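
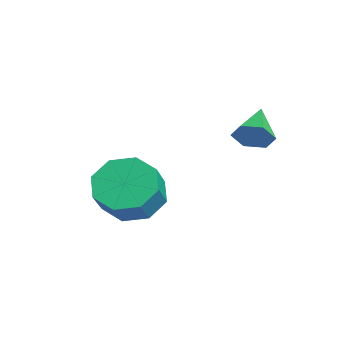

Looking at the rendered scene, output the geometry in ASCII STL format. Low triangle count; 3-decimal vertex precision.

solid 
facet normal -0.573 0.360 -0.736
outer loop
vertex 0.746 0.913 -3.599
vertex 0.146 0.116 -3.522
vertex 0.176 1.023 -3.101
endloop
endfacet
facet normal 0.341 0.922 0.186
outer loop
vertex 0.746 0.913 -3.599
vertex 0.176 1.023 -3.101
vertex 1.434 0.48 -2.715
endloop
endfacet
facet normal 0.340 0.922 0.187
outer loop
vertex 1.434 0.48 -2.715
vertex 0.176 1.023 -3.101
vertex 0.863 0.59 -2.217
endloop
endfacet
facet normal 0.573 -0.360 0.736
outer loop
vertex 1.434 0.48 -2.715
vertex 0.863 0.59 -2.217
vertex 0.834 -0.316 -2.638
endloop
endfacet
facet normal -0.573 0.360 -0.736
outer loop
vertex 0.176 1.023 -3.101
vertex 0.146 0.116 -3.522
vertex -0.412 0.602 -2.849
endloop
endfacet
facet normal -0.286 0.754 0.592
outer loop
vertex 0.176 1.023 -3.101
vertex -0.412 0.602 -2.849
vertex 0.863 0.59 -2.217
endloop
endfacet
facet normal -0.286 0.754 0.591
outer loop
vertex 0.863 0.59 -2.217
vertex -0.412 0.602 -2.849
vertex 0.275 0.17 -1.966
endloop
endfacet
facet normal 0.572 -0.361 0.737
outer loop
vertex 0.863 0.59 -2.217
vertex 0.275 0.17 -1.966
vertex 0.834 -0.316 -2.638
endloop
endfacet
facet normal -0.573 0.361 -0.736
outer loop
vertex -0.412 0.602 -2.849
vertex 0.146 0.116 -3.522
vertex -0.673 -0.103 -2.992
endloop
endfacet
facet normal -0.746 0.144 0.651
outer loop
vertex -0.412 0.602 -2.849
vertex -0.673 -0.103 -2.992
vertex 0.275 0.17 -1.966
endloop
endfacet
facet normal -0.746 0.145 0.650
outer loop
vertex 0.275 0.17 -1.966
vertex -0.673 -0.103 -2.992
vertex 0.014 -0.536 -2.108
endloop
endfacet
facet normal 0.573 -0.360 0.737
outer loop
vertex 0.275 0.17 -1.966
vertex 0.014 -0.536 -2.108
vertex 0.834 -0.316 -2.638
endloop
endfacet
facet normal -0.573 0.361 -0.736
outer loop
vertex -0.673 -0.103 -2.992
vertex 0.146 0.116 -3.522
vertex -0.454 -0.68 -3.445
endloop
endfacet
facet normal -0.768 -0.549 0.328
outer loop
vertex -0.673 -0.103 -2.992
vertex -0.454 -0.68 -3.445
vertex 0.014 -0.536 -2.108
endloop
endfacet
facet normal -0.768 -0.550 0.328
outer loop
vertex 0.014 -0.536 -2.108
vertex -0.454 -0.68 -3.445
vertex 0.234 -1.113 -2.561
endloop
endfacet
facet normal 0.573 -0.360 0.737
outer loop
vertex 0.014 -0.536 -2.108
vertex 0.234 -1.113 -2.561
vertex 0.834 -0.316 -2.638
endloop
endfacet
facet normal -0.573 0.360 -0.736
outer loop
vertex -0.454 -0.68 -3.445
vertex 0.146 0.116 -3.522
vertex 0.117 -0.79 -3.943
endloop
endfacet
facet normal -0.340 -0.922 -0.187
outer loop
vertex -0.454 -0.68 -3.445
vertex 0.117 -0.79 -3.943
vertex 0.234 -1.113 -2.561
endloop
endfacet
facet normal -0.341 -0.921 -0.187
outer loop
vertex 0.234 -1.113 -2.561
vertex 0.117 -0.79 -3.943
vertex 0.804 -1.223 -3.059
endloop
endfacet
facet normal 0.573 -0.360 0.736
outer loop
vertex 0.234 -1.113 -2.561
vertex 0.804 -1.223 -3.059
vertex 0.834 -0.316 -2.638
endloop
endfacet
facet normal -0.572 0.361 -0.737
outer loop
vertex 0.117 -0.79 -3.943
vertex 0.146 0.116 -3.522
vertex 0.705 -0.37 -4.194
endloop
endfacet
facet normal 0.286 -0.754 -0.592
outer loop
vertex 0.117 -0.79 -3.943
vertex 0.705 -0.37 -4.194
vertex 0.804 -1.223 -3.059
endloop
endfacet
facet normal 0.286 -0.754 -0.591
outer loop
vertex 0.804 -1.223 -3.059
vertex 0.705 -0.37 -4.194
vertex 1.392 -0.802 -3.311
endloop
endfacet
facet normal 0.573 -0.360 0.736
outer loop
vertex 0.804 -1.223 -3.059
vertex 1.392 -0.802 -3.311
vertex 0.834 -0.316 -2.638
endloop
endfacet
facet normal -0.573 0.360 -0.737
outer loop
vertex 0.705 -0.37 -4.194
vertex 0.146 0.116 -3.522
vertex 0.966 0.336 -4.052
endloop
endfacet
facet normal 0.745 -0.145 -0.651
outer loop
vertex 0.705 -0.37 -4.194
vertex 0.966 0.336 -4.052
vertex 1.392 -0.802 -3.311
endloop
endfacet
facet normal 0.746 -0.144 -0.650
outer loop
vertex 1.392 -0.802 -3.311
vertex 0.966 0.336 -4.052
vertex 1.653 -0.097 -3.168
endloop
endfacet
facet normal 0.573 -0.361 0.736
outer loop
vertex 1.392 -0.802 -3.311
vertex 1.653 -0.097 -3.168
vertex 0.834 -0.316 -2.638
endloop
endfacet
facet normal -0.573 0.360 -0.737
outer loop
vertex 0.966 0.336 -4.052
vertex 0.146 0.116 -3.522
vertex 0.746 0.913 -3.599
endloop
endfacet
facet normal 0.768 0.550 -0.328
outer loop
vertex 0.966 0.336 -4.052
vertex 0.746 0.913 -3.599
vertex 1.653 -0.097 -3.168
endloop
endfacet
facet normal 0.768 0.550 -0.329
outer loop
vertex 1.653 -0.097 -3.168
vertex 0.746 0.913 -3.599
vertex 1.434 0.48 -2.715
endloop
endfacet
facet normal 0.573 -0.361 0.736
outer loop
vertex 1.653 -0.097 -3.168
vertex 1.434 0.48 -2.715
vertex 0.834 -0.316 -2.638
endloop
endfacet
facet normal 0.784 -0.452 -0.426
outer loop
vertex 2.85 2.954 -0.013
vertex 2.498 2.803 -0.5
vertex 2.809 3.339 -0.497
endloop
endfacet
facet normal 0.263 0.766 0.587
outer loop
vertex 2.85 2.954 -0.013
vertex 2.809 3.339 -0.497
vertex 1.502 3.377 0.04
endloop
endfacet
facet normal 0.784 -0.452 -0.426
outer loop
vertex 2.809 3.339 -0.497
vertex 2.498 2.803 -0.5
vertex 2.457 3.188 -0.984
endloop
endfacet
facet normal -0.073 0.966 -0.247
outer loop
vertex 2.809 3.339 -0.497
vertex 2.457 3.188 -0.984
vertex 1.502 3.377 0.04
endloop
endfacet
facet normal 0.784 -0.452 -0.426
outer loop
vertex 2.457 3.188 -0.984
vertex 2.498 2.803 -0.5
vertex 2.146 2.652 -0.988
endloop
endfacet
facet normal -0.642 0.377 -0.668
outer loop
vertex 2.457 3.188 -0.984
vertex 2.146 2.652 -0.988
vertex 1.502 3.377 0.04
endloop
endfacet
facet normal 0.784 -0.453 -0.425
outer loop
vertex 2.146 2.652 -0.988
vertex 2.498 2.803 -0.5
vertex 2.186 2.267 -0.504
endloop
endfacet
facet normal -0.874 -0.413 -0.256
outer loop
vertex 2.146 2.652 -0.988
vertex 2.186 2.267 -0.504
vertex 1.502 3.377 0.04
endloop
endfacet
facet normal 0.784 -0.453 -0.425
outer loop
vertex 2.186 2.267 -0.504
vertex 2.498 2.803 -0.5
vertex 2.538 2.418 -0.016
endloop
endfacet
facet normal -0.537 -0.614 0.578
outer loop
vertex 2.186 2.267 -0.504
vertex 2.538 2.418 -0.016
vertex 1.502 3.377 0.04
endloop
endfacet
facet normal 0.783 -0.453 -0.425
outer loop
vertex 2.538 2.418 -0.016
vertex 2.498 2.803 -0.5
vertex 2.85 2.954 -0.013
endloop
endfacet
facet normal 0.032 -0.024 0.999
outer loop
vertex 2.538 2.418 -0.016
vertex 2.85 2.954 -0.013
vertex 1.502 3.377 0.04
endloop
endfacet

endsolid


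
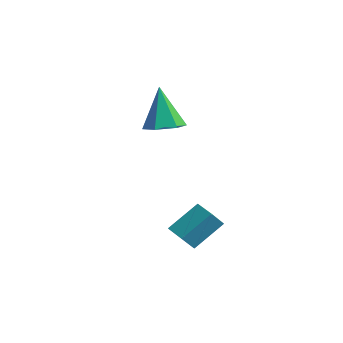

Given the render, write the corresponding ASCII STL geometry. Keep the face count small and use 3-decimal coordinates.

solid 
facet normal -0.986 0.078 0.149
outer loop
vertex 3.158 -0.881 0.163
vertex 3.092 -0.234 -0.61
vertex 2.911 -2.095 -0.834
endloop
endfacet
facet normal 0.065 -0.641 0.765
outer loop
vertex 3.808 -2.166 -0.97
vertex 3.158 -0.881 0.163
vertex 2.911 -2.095 -0.834
endloop
endfacet
facet normal -0.986 0.078 0.149
outer loop
vertex 2.911 -2.095 -0.834
vertex 3.092 -0.234 -0.61
vertex 2.845 -1.448 -1.607
endloop
endfacet
facet normal -0.155 -0.764 -0.626
outer loop
vertex 2.845 -1.448 -1.607
vertex 3.808 -2.166 -0.97
vertex 2.911 -2.095 -0.834
endloop
endfacet
facet normal 0.155 0.764 0.626
outer loop
vertex 3.158 -0.881 0.163
vertex 3.989 -0.305 -0.746
vertex 3.092 -0.234 -0.61
endloop
endfacet
facet normal 0.065 -0.641 0.765
outer loop
vertex 4.055 -0.952 0.027
vertex 3.158 -0.881 0.163
vertex 3.808 -2.166 -0.97
endloop
endfacet
facet normal 0.155 0.764 0.626
outer loop
vertex 4.055 -0.952 0.027
vertex 3.989 -0.305 -0.746
vertex 3.158 -0.881 0.163
endloop
endfacet
facet normal -0.065 0.641 -0.765
outer loop
vertex 3.092 -0.234 -0.61
vertex 3.989 -0.305 -0.746
vertex 2.845 -1.448 -1.607
endloop
endfacet
facet normal -0.155 -0.764 -0.626
outer loop
vertex 3.742 -1.519 -1.743
vertex 3.808 -2.166 -0.97
vertex 2.845 -1.448 -1.607
endloop
endfacet
facet normal -0.065 0.641 -0.765
outer loop
vertex 2.845 -1.448 -1.607
vertex 3.989 -0.305 -0.746
vertex 3.742 -1.519 -1.743
endloop
endfacet
facet normal 0.986 -0.078 -0.149
outer loop
vertex 3.742 -1.519 -1.743
vertex 4.055 -0.952 0.027
vertex 3.808 -2.166 -0.97
endloop
endfacet
facet normal 0.986 -0.078 -0.149
outer loop
vertex 3.989 -0.305 -0.746
vertex 4.055 -0.952 0.027
vertex 3.742 -1.519 -1.743
endloop
endfacet
facet normal 0.314 -0.123 -0.941
outer loop
vertex 0.749 0.096 2.965
vertex -0.065 0.128 2.689
vertex 0.397 0.851 2.749
endloop
endfacet
facet normal 0.693 0.478 0.541
outer loop
vertex 0.749 0.096 2.965
vertex 0.397 0.851 2.749
vertex -0.695 0.372 4.571
endloop
endfacet
facet normal 0.314 -0.123 -0.941
outer loop
vertex 0.397 0.851 2.749
vertex -0.065 0.128 2.689
vertex -0.417 0.882 2.473
endloop
endfacet
facet normal -0.041 0.972 0.231
outer loop
vertex 0.397 0.851 2.749
vertex -0.417 0.882 2.473
vertex -0.695 0.372 4.571
endloop
endfacet
facet normal 0.315 -0.122 -0.941
outer loop
vertex -0.417 0.882 2.473
vertex -0.065 0.128 2.689
vertex -0.879 0.16 2.412
endloop
endfacet
facet normal -0.843 0.538 0.019
outer loop
vertex -0.417 0.882 2.473
vertex -0.879 0.16 2.412
vertex -0.695 0.372 4.571
endloop
endfacet
facet normal 0.315 -0.122 -0.941
outer loop
vertex -0.879 0.16 2.412
vertex -0.065 0.128 2.689
vertex -0.527 -0.595 2.628
endloop
endfacet
facet normal -0.913 -0.392 0.116
outer loop
vertex -0.879 0.16 2.412
vertex -0.527 -0.595 2.628
vertex -0.695 0.372 4.571
endloop
endfacet
facet normal 0.314 -0.121 -0.941
outer loop
vertex -0.527 -0.595 2.628
vertex -0.065 0.128 2.689
vertex 0.287 -0.627 2.904
endloop
endfacet
facet normal -0.179 -0.887 0.426
outer loop
vertex -0.527 -0.595 2.628
vertex 0.287 -0.627 2.904
vertex -0.695 0.372 4.571
endloop
endfacet
facet normal 0.314 -0.121 -0.941
outer loop
vertex 0.287 -0.627 2.904
vertex -0.065 0.128 2.689
vertex 0.749 0.096 2.965
endloop
endfacet
facet normal 0.623 -0.452 0.638
outer loop
vertex 0.287 -0.627 2.904
vertex 0.749 0.096 2.965
vertex -0.695 0.372 4.571
endloop
endfacet

endsolid


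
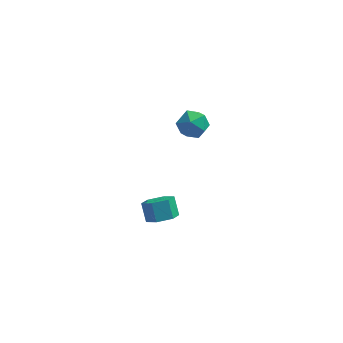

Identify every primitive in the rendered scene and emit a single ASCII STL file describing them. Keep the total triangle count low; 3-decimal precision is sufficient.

solid 
facet normal 0.220 0.626 0.748
outer loop
vertex 3.088 4.321 2.302
vertex 2.488 3.774 2.936
vertex 3.487 3.538 2.84
endloop
endfacet
facet normal 0.761 0.583 0.285
outer loop
vertex 3.088 4.321 2.302
vertex 3.487 3.538 2.84
vertex 3.753 3.673 1.854
endloop
endfacet
facet normal 0.518 0.778 -0.357
outer loop
vertex 3.088 4.321 2.302
vertex 3.753 3.673 1.854
vertex 2.918 3.993 1.34
endloop
endfacet
facet normal -0.174 0.941 -0.290
outer loop
vertex 3.088 4.321 2.302
vertex 2.918 3.993 1.34
vertex 2.137 4.055 2.009
endloop
endfacet
facet normal -0.358 0.847 0.392
outer loop
vertex 3.088 4.321 2.302
vertex 2.137 4.055 2.009
vertex 2.488 3.774 2.936
endloop
endfacet
facet normal 0.964 -0.100 0.246
outer loop
vertex 3.753 3.673 1.854
vertex 3.487 3.538 2.84
vertex 3.563 2.725 2.211
endloop
endfacet
facet normal 0.089 -0.030 0.996
outer loop
vertex 3.487 3.538 2.84
vertex 2.488 3.774 2.936
vertex 2.782 2.787 2.88
endloop
endfacet
facet normal -0.846 0.328 0.420
outer loop
vertex 2.488 3.774 2.936
vertex 2.137 4.055 2.009
vertex 1.947 3.107 2.366
endloop
endfacet
facet normal -0.549 0.479 -0.685
outer loop
vertex 2.137 4.055 2.009
vertex 2.918 3.993 1.34
vertex 2.213 3.242 1.38
endloop
endfacet
facet normal 0.570 0.215 -0.793
outer loop
vertex 2.918 3.993 1.34
vertex 3.753 3.673 1.854
vertex 3.212 3.006 1.284
endloop
endfacet
facet normal 0.174 -0.941 0.290
outer loop
vertex 2.612 2.459 1.918
vertex 3.563 2.725 2.211
vertex 2.782 2.787 2.88
endloop
endfacet
facet normal -0.518 -0.778 0.357
outer loop
vertex 2.612 2.459 1.918
vertex 2.782 2.787 2.88
vertex 1.947 3.107 2.366
endloop
endfacet
facet normal -0.761 -0.583 -0.285
outer loop
vertex 2.612 2.459 1.918
vertex 1.947 3.107 2.366
vertex 2.213 3.242 1.38
endloop
endfacet
facet normal -0.220 -0.626 -0.748
outer loop
vertex 2.612 2.459 1.918
vertex 2.213 3.242 1.38
vertex 3.212 3.006 1.284
endloop
endfacet
facet normal 0.358 -0.847 -0.392
outer loop
vertex 2.612 2.459 1.918
vertex 3.212 3.006 1.284
vertex 3.563 2.725 2.211
endloop
endfacet
facet normal 0.549 -0.479 0.685
outer loop
vertex 2.782 2.787 2.88
vertex 3.563 2.725 2.211
vertex 3.487 3.538 2.84
endloop
endfacet
facet normal -0.570 -0.215 0.793
outer loop
vertex 1.947 3.107 2.366
vertex 2.782 2.787 2.88
vertex 2.488 3.774 2.936
endloop
endfacet
facet normal -0.964 0.100 -0.246
outer loop
vertex 2.213 3.242 1.38
vertex 1.947 3.107 2.366
vertex 2.137 4.055 2.009
endloop
endfacet
facet normal -0.089 0.030 -0.996
outer loop
vertex 3.212 3.006 1.284
vertex 2.213 3.242 1.38
vertex 2.918 3.993 1.34
endloop
endfacet
facet normal 0.846 -0.328 -0.420
outer loop
vertex 3.563 2.725 2.211
vertex 3.212 3.006 1.284
vertex 3.753 3.673 1.854
endloop
endfacet
facet normal 0.277 -0.563 -0.778
outer loop
vertex 2.821 -3.544 1.154
vertex 2.001 -3.857 1.089
vertex 2.231 -3.132 0.646
endloop
endfacet
facet normal 0.689 0.681 -0.248
outer loop
vertex 2.821 -3.544 1.154
vertex 2.231 -3.132 0.646
vertex 2.499 -2.89 2.056
endloop
endfacet
facet normal 0.690 0.680 -0.248
outer loop
vertex 2.499 -2.89 2.056
vertex 2.231 -3.132 0.646
vertex 1.91 -2.478 1.548
endloop
endfacet
facet normal -0.277 0.564 0.778
outer loop
vertex 2.499 -2.89 2.056
vertex 1.91 -2.478 1.548
vertex 1.679 -3.203 1.991
endloop
endfacet
facet normal 0.278 -0.564 -0.778
outer loop
vertex 2.231 -3.132 0.646
vertex 2.001 -3.857 1.089
vertex 1.412 -3.446 0.581
endloop
endfacet
facet normal -0.236 0.745 -0.624
outer loop
vertex 2.231 -3.132 0.646
vertex 1.412 -3.446 0.581
vertex 1.91 -2.478 1.548
endloop
endfacet
facet normal -0.236 0.745 -0.624
outer loop
vertex 1.91 -2.478 1.548
vertex 1.412 -3.446 0.581
vertex 1.09 -2.792 1.483
endloop
endfacet
facet normal -0.278 0.564 0.778
outer loop
vertex 1.91 -2.478 1.548
vertex 1.09 -2.792 1.483
vertex 1.679 -3.203 1.991
endloop
endfacet
facet normal 0.277 -0.564 -0.778
outer loop
vertex 1.412 -3.446 0.581
vertex 2.001 -3.857 1.089
vertex 1.181 -4.17 1.024
endloop
endfacet
facet normal -0.924 0.064 -0.377
outer loop
vertex 1.412 -3.446 0.581
vertex 1.181 -4.17 1.024
vertex 1.09 -2.792 1.483
endloop
endfacet
facet normal -0.924 0.064 -0.377
outer loop
vertex 1.09 -2.792 1.483
vertex 1.181 -4.17 1.024
vertex 0.859 -3.516 1.926
endloop
endfacet
facet normal -0.277 0.564 0.778
outer loop
vertex 1.09 -2.792 1.483
vertex 0.859 -3.516 1.926
vertex 1.679 -3.203 1.991
endloop
endfacet
facet normal 0.277 -0.564 -0.778
outer loop
vertex 1.181 -4.17 1.024
vertex 2.001 -3.857 1.089
vertex 1.77 -4.582 1.532
endloop
endfacet
facet normal -0.690 -0.681 0.247
outer loop
vertex 1.181 -4.17 1.024
vertex 1.77 -4.582 1.532
vertex 0.859 -3.516 1.926
endloop
endfacet
facet normal -0.689 -0.681 0.248
outer loop
vertex 0.859 -3.516 1.926
vertex 1.77 -4.582 1.532
vertex 1.449 -3.928 2.434
endloop
endfacet
facet normal -0.277 0.563 0.778
outer loop
vertex 0.859 -3.516 1.926
vertex 1.449 -3.928 2.434
vertex 1.679 -3.203 1.991
endloop
endfacet
facet normal 0.278 -0.564 -0.778
outer loop
vertex 1.77 -4.582 1.532
vertex 2.001 -3.857 1.089
vertex 2.59 -4.268 1.597
endloop
endfacet
facet normal 0.236 -0.745 0.624
outer loop
vertex 1.77 -4.582 1.532
vertex 2.59 -4.268 1.597
vertex 1.449 -3.928 2.434
endloop
endfacet
facet normal 0.236 -0.745 0.624
outer loop
vertex 1.449 -3.928 2.434
vertex 2.59 -4.268 1.597
vertex 2.268 -3.614 2.499
endloop
endfacet
facet normal -0.278 0.564 0.778
outer loop
vertex 1.449 -3.928 2.434
vertex 2.268 -3.614 2.499
vertex 1.679 -3.203 1.991
endloop
endfacet
facet normal 0.277 -0.564 -0.778
outer loop
vertex 2.59 -4.268 1.597
vertex 2.001 -3.857 1.089
vertex 2.821 -3.544 1.154
endloop
endfacet
facet normal 0.924 -0.064 0.377
outer loop
vertex 2.59 -4.268 1.597
vertex 2.821 -3.544 1.154
vertex 2.268 -3.614 2.499
endloop
endfacet
facet normal 0.924 -0.064 0.377
outer loop
vertex 2.268 -3.614 2.499
vertex 2.821 -3.544 1.154
vertex 2.499 -2.89 2.056
endloop
endfacet
facet normal -0.277 0.564 0.778
outer loop
vertex 2.268 -3.614 2.499
vertex 2.499 -2.89 2.056
vertex 1.679 -3.203 1.991
endloop
endfacet

endsolid


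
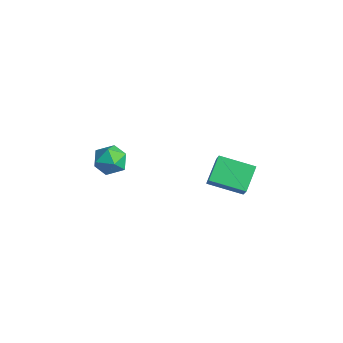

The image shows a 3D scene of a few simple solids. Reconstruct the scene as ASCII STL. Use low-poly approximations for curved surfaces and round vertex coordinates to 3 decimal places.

solid 
facet normal -0.057 0.490 0.870
outer loop
vertex -3.828 -2.071 1.448
vertex -3.164 -2.832 1.92
vertex -2.723 -1.928 1.44
endloop
endfacet
facet normal -0.119 0.940 0.319
outer loop
vertex -3.828 -2.071 1.448
vertex -2.723 -1.928 1.44
vertex -3.322 -1.695 0.529
endloop
endfacet
facet normal -0.678 0.731 -0.074
outer loop
vertex -3.828 -2.071 1.448
vertex -3.322 -1.695 0.529
vertex -4.133 -2.455 0.447
endloop
endfacet
facet normal -0.960 0.152 0.234
outer loop
vertex -3.828 -2.071 1.448
vertex -4.133 -2.455 0.447
vertex -4.035 -3.157 1.306
endloop
endfacet
facet normal -0.577 0.003 0.817
outer loop
vertex -3.828 -2.071 1.448
vertex -4.035 -3.157 1.306
vertex -3.164 -2.832 1.92
endloop
endfacet
facet normal 0.468 0.880 -0.082
outer loop
vertex -3.322 -1.695 0.529
vertex -2.723 -1.928 1.44
vertex -2.345 -2.223 0.434
endloop
endfacet
facet normal 0.568 0.152 0.809
outer loop
vertex -2.723 -1.928 1.44
vertex -3.164 -2.832 1.92
vertex -2.247 -2.925 1.293
endloop
endfacet
facet normal -0.273 -0.635 0.723
outer loop
vertex -3.164 -2.832 1.92
vertex -4.035 -3.157 1.306
vertex -3.058 -3.685 1.211
endloop
endfacet
facet normal -0.893 -0.394 -0.220
outer loop
vertex -4.035 -3.157 1.306
vertex -4.133 -2.455 0.447
vertex -3.657 -3.452 0.3
endloop
endfacet
facet normal -0.436 0.543 -0.718
outer loop
vertex -4.133 -2.455 0.447
vertex -3.322 -1.695 0.529
vertex -3.216 -2.548 -0.18
endloop
endfacet
facet normal 0.960 -0.152 -0.234
outer loop
vertex -2.552 -3.309 0.292
vertex -2.345 -2.223 0.434
vertex -2.247 -2.925 1.293
endloop
endfacet
facet normal 0.678 -0.731 0.074
outer loop
vertex -2.552 -3.309 0.292
vertex -2.247 -2.925 1.293
vertex -3.058 -3.685 1.211
endloop
endfacet
facet normal 0.119 -0.940 -0.319
outer loop
vertex -2.552 -3.309 0.292
vertex -3.058 -3.685 1.211
vertex -3.657 -3.452 0.3
endloop
endfacet
facet normal 0.057 -0.490 -0.870
outer loop
vertex -2.552 -3.309 0.292
vertex -3.657 -3.452 0.3
vertex -3.216 -2.548 -0.18
endloop
endfacet
facet normal 0.577 -0.003 -0.817
outer loop
vertex -2.552 -3.309 0.292
vertex -3.216 -2.548 -0.18
vertex -2.345 -2.223 0.434
endloop
endfacet
facet normal 0.893 0.394 0.220
outer loop
vertex -2.247 -2.925 1.293
vertex -2.345 -2.223 0.434
vertex -2.723 -1.928 1.44
endloop
endfacet
facet normal 0.436 -0.543 0.718
outer loop
vertex -3.058 -3.685 1.211
vertex -2.247 -2.925 1.293
vertex -3.164 -2.832 1.92
endloop
endfacet
facet normal -0.468 -0.880 0.082
outer loop
vertex -3.657 -3.452 0.3
vertex -3.058 -3.685 1.211
vertex -4.035 -3.157 1.306
endloop
endfacet
facet normal -0.568 -0.152 -0.809
outer loop
vertex -3.216 -2.548 -0.18
vertex -3.657 -3.452 0.3
vertex -4.133 -2.455 0.447
endloop
endfacet
facet normal 0.273 0.635 -0.723
outer loop
vertex -2.345 -2.223 0.434
vertex -3.216 -2.548 -0.18
vertex -3.322 -1.695 0.529
endloop
endfacet
facet normal -0.601 0.259 -0.756
outer loop
vertex 2.018 1.106 3.195
vertex 3.384 2.625 2.629
vertex 2.826 -0.001 2.173
endloop
endfacet
facet normal -0.644 -0.717 0.267
outer loop
vertex 3.716 -0.385 3.291
vertex 2.018 1.106 3.195
vertex 2.826 -0.001 2.173
endloop
endfacet
facet normal -0.601 0.259 -0.756
outer loop
vertex 2.826 -0.001 2.173
vertex 3.384 2.625 2.629
vertex 4.192 1.518 1.607
endloop
endfacet
facet normal 0.472 -0.647 -0.598
outer loop
vertex 4.192 1.518 1.607
vertex 3.716 -0.385 3.291
vertex 2.826 -0.001 2.173
endloop
endfacet
facet normal -0.472 0.647 0.598
outer loop
vertex 2.018 1.106 3.195
vertex 4.274 2.241 3.747
vertex 3.384 2.625 2.629
endloop
endfacet
facet normal -0.644 -0.717 0.267
outer loop
vertex 2.908 0.722 4.313
vertex 2.018 1.106 3.195
vertex 3.716 -0.385 3.291
endloop
endfacet
facet normal -0.472 0.647 0.598
outer loop
vertex 2.908 0.722 4.313
vertex 4.274 2.241 3.747
vertex 2.018 1.106 3.195
endloop
endfacet
facet normal 0.644 0.717 -0.267
outer loop
vertex 3.384 2.625 2.629
vertex 4.274 2.241 3.747
vertex 4.192 1.518 1.607
endloop
endfacet
facet normal 0.472 -0.647 -0.598
outer loop
vertex 5.082 1.134 2.725
vertex 3.716 -0.385 3.291
vertex 4.192 1.518 1.607
endloop
endfacet
facet normal 0.644 0.717 -0.267
outer loop
vertex 4.192 1.518 1.607
vertex 4.274 2.241 3.747
vertex 5.082 1.134 2.725
endloop
endfacet
facet normal 0.601 -0.259 0.756
outer loop
vertex 5.082 1.134 2.725
vertex 2.908 0.722 4.313
vertex 3.716 -0.385 3.291
endloop
endfacet
facet normal 0.601 -0.259 0.756
outer loop
vertex 4.274 2.241 3.747
vertex 2.908 0.722 4.313
vertex 5.082 1.134 2.725
endloop
endfacet

endsolid


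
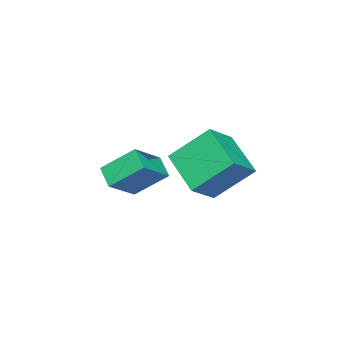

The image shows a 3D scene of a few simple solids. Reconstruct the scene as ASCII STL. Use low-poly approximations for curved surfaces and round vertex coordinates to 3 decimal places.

solid 
facet normal -0.515 -0.675 0.528
outer loop
vertex 1.434 -0.531 -0.015
vertex 0.126 -0.247 -0.929
vertex 1.918 -1.735 -1.082
endloop
endfacet
facet normal 0.807 -0.175 0.564
outer loop
vertex 2.454 -1.033 -1.631
vertex 1.434 -0.531 -0.015
vertex 1.918 -1.735 -1.082
endloop
endfacet
facet normal -0.516 -0.675 0.528
outer loop
vertex 1.918 -1.735 -1.082
vertex 0.126 -0.247 -0.929
vertex 0.611 -1.451 -1.996
endloop
endfacet
facet normal 0.288 -0.717 -0.635
outer loop
vertex 0.611 -1.451 -1.996
vertex 2.454 -1.033 -1.631
vertex 1.918 -1.735 -1.082
endloop
endfacet
facet normal -0.288 0.717 0.635
outer loop
vertex 1.434 -0.531 -0.015
vertex 0.662 0.455 -1.478
vertex 0.126 -0.247 -0.929
endloop
endfacet
facet normal 0.807 -0.174 0.564
outer loop
vertex 1.969 0.171 -0.564
vertex 1.434 -0.531 -0.015
vertex 2.454 -1.033 -1.631
endloop
endfacet
facet normal -0.288 0.717 0.635
outer loop
vertex 1.969 0.171 -0.564
vertex 0.662 0.455 -1.478
vertex 1.434 -0.531 -0.015
endloop
endfacet
facet normal -0.807 0.175 -0.564
outer loop
vertex 0.126 -0.247 -0.929
vertex 0.662 0.455 -1.478
vertex 0.611 -1.451 -1.996
endloop
endfacet
facet normal 0.288 -0.716 -0.635
outer loop
vertex 1.146 -0.749 -2.545
vertex 2.454 -1.033 -1.631
vertex 0.611 -1.451 -1.996
endloop
endfacet
facet normal -0.807 0.175 -0.563
outer loop
vertex 0.611 -1.451 -1.996
vertex 0.662 0.455 -1.478
vertex 1.146 -0.749 -2.545
endloop
endfacet
facet normal 0.515 0.675 -0.528
outer loop
vertex 1.146 -0.749 -2.545
vertex 1.969 0.171 -0.564
vertex 2.454 -1.033 -1.631
endloop
endfacet
facet normal 0.516 0.675 -0.528
outer loop
vertex 0.662 0.455 -1.478
vertex 1.969 0.171 -0.564
vertex 1.146 -0.749 -2.545
endloop
endfacet
facet normal -0.811 0.170 -0.560
outer loop
vertex 0.874 1.476 -0.516
vertex 0.192 2.781 0.866
vertex 1.845 2.986 -1.464
endloop
endfacet
facet normal 0.338 -0.647 -0.684
outer loop
vertex 3.028 2.739 -0.646
vertex 0.874 1.476 -0.516
vertex 1.845 2.986 -1.464
endloop
endfacet
facet normal -0.811 0.169 -0.560
outer loop
vertex 1.845 2.986 -1.464
vertex 0.192 2.781 0.866
vertex 1.162 4.292 -0.082
endloop
endfacet
facet normal 0.478 0.744 -0.467
outer loop
vertex 1.162 4.292 -0.082
vertex 3.028 2.739 -0.646
vertex 1.845 2.986 -1.464
endloop
endfacet
facet normal -0.478 -0.744 0.467
outer loop
vertex 0.874 1.476 -0.516
vertex 1.375 2.534 1.684
vertex 0.192 2.781 0.866
endloop
endfacet
facet normal 0.338 -0.646 -0.684
outer loop
vertex 2.058 1.228 0.302
vertex 0.874 1.476 -0.516
vertex 3.028 2.739 -0.646
endloop
endfacet
facet normal -0.478 -0.744 0.467
outer loop
vertex 2.058 1.228 0.302
vertex 1.375 2.534 1.684
vertex 0.874 1.476 -0.516
endloop
endfacet
facet normal -0.338 0.646 0.684
outer loop
vertex 0.192 2.781 0.866
vertex 1.375 2.534 1.684
vertex 1.162 4.292 -0.082
endloop
endfacet
facet normal 0.478 0.744 -0.467
outer loop
vertex 2.346 4.044 0.736
vertex 3.028 2.739 -0.646
vertex 1.162 4.292 -0.082
endloop
endfacet
facet normal -0.337 0.647 0.684
outer loop
vertex 1.162 4.292 -0.082
vertex 1.375 2.534 1.684
vertex 2.346 4.044 0.736
endloop
endfacet
facet normal 0.811 -0.169 0.560
outer loop
vertex 2.346 4.044 0.736
vertex 2.058 1.228 0.302
vertex 3.028 2.739 -0.646
endloop
endfacet
facet normal 0.811 -0.169 0.561
outer loop
vertex 1.375 2.534 1.684
vertex 2.058 1.228 0.302
vertex 2.346 4.044 0.736
endloop
endfacet

endsolid


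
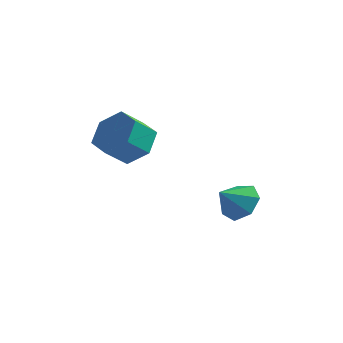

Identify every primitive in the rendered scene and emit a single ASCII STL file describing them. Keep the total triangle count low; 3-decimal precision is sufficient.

solid 
facet normal 0.427 0.604 -0.673
outer loop
vertex -0.942 3.983 2.666
vertex -1.739 3.838 2.03
vertex -1.758 4.611 2.711
endloop
endfacet
facet normal 0.436 0.514 0.738
outer loop
vertex -0.942 3.983 2.666
vertex -1.758 4.611 2.711
vertex -1.464 3.247 3.487
endloop
endfacet
facet normal 0.436 0.514 0.739
outer loop
vertex -1.464 3.247 3.487
vertex -1.758 4.611 2.711
vertex -2.28 3.874 3.532
endloop
endfacet
facet normal -0.427 -0.604 0.672
outer loop
vertex -1.464 3.247 3.487
vertex -2.28 3.874 3.532
vertex -2.261 3.102 2.85
endloop
endfacet
facet normal 0.428 0.603 -0.673
outer loop
vertex -1.758 4.611 2.711
vertex -1.739 3.838 2.03
vertex -2.555 4.466 2.074
endloop
endfacet
facet normal -0.468 0.785 0.407
outer loop
vertex -1.758 4.611 2.711
vertex -2.555 4.466 2.074
vertex -2.28 3.874 3.532
endloop
endfacet
facet normal -0.468 0.784 0.407
outer loop
vertex -2.28 3.874 3.532
vertex -2.555 4.466 2.074
vertex -3.076 3.729 2.895
endloop
endfacet
facet normal -0.428 -0.604 0.672
outer loop
vertex -2.28 3.874 3.532
vertex -3.076 3.729 2.895
vertex -2.261 3.102 2.85
endloop
endfacet
facet normal 0.428 0.603 -0.673
outer loop
vertex -2.555 4.466 2.074
vertex -1.739 3.838 2.03
vertex -2.536 3.693 1.393
endloop
endfacet
facet normal -0.904 0.270 -0.331
outer loop
vertex -2.555 4.466 2.074
vertex -2.536 3.693 1.393
vertex -3.076 3.729 2.895
endloop
endfacet
facet normal -0.904 0.271 -0.331
outer loop
vertex -3.076 3.729 2.895
vertex -2.536 3.693 1.393
vertex -3.058 2.957 2.214
endloop
endfacet
facet normal -0.427 -0.604 0.673
outer loop
vertex -3.076 3.729 2.895
vertex -3.058 2.957 2.214
vertex -2.261 3.102 2.85
endloop
endfacet
facet normal 0.427 0.604 -0.672
outer loop
vertex -2.536 3.693 1.393
vertex -1.739 3.838 2.03
vertex -1.72 3.066 1.348
endloop
endfacet
facet normal -0.436 -0.514 -0.738
outer loop
vertex -2.536 3.693 1.393
vertex -1.72 3.066 1.348
vertex -3.058 2.957 2.214
endloop
endfacet
facet normal -0.436 -0.514 -0.739
outer loop
vertex -3.058 2.957 2.214
vertex -1.72 3.066 1.348
vertex -2.242 2.329 2.169
endloop
endfacet
facet normal -0.427 -0.604 0.673
outer loop
vertex -3.058 2.957 2.214
vertex -2.242 2.329 2.169
vertex -2.261 3.102 2.85
endloop
endfacet
facet normal 0.428 0.604 -0.672
outer loop
vertex -1.72 3.066 1.348
vertex -1.739 3.838 2.03
vertex -0.924 3.211 1.985
endloop
endfacet
facet normal 0.468 -0.785 -0.407
outer loop
vertex -1.72 3.066 1.348
vertex -0.924 3.211 1.985
vertex -2.242 2.329 2.169
endloop
endfacet
facet normal 0.468 -0.784 -0.407
outer loop
vertex -2.242 2.329 2.169
vertex -0.924 3.211 1.985
vertex -1.445 2.474 2.806
endloop
endfacet
facet normal -0.428 -0.603 0.673
outer loop
vertex -2.242 2.329 2.169
vertex -1.445 2.474 2.806
vertex -2.261 3.102 2.85
endloop
endfacet
facet normal 0.427 0.604 -0.673
outer loop
vertex -0.924 3.211 1.985
vertex -1.739 3.838 2.03
vertex -0.942 3.983 2.666
endloop
endfacet
facet normal 0.904 -0.271 0.331
outer loop
vertex -0.924 3.211 1.985
vertex -0.942 3.983 2.666
vertex -1.445 2.474 2.806
endloop
endfacet
facet normal 0.904 -0.270 0.332
outer loop
vertex -1.445 2.474 2.806
vertex -0.942 3.983 2.666
vertex -1.464 3.247 3.487
endloop
endfacet
facet normal -0.428 -0.603 0.673
outer loop
vertex -1.445 2.474 2.806
vertex -1.464 3.247 3.487
vertex -2.261 3.102 2.85
endloop
endfacet
facet normal 0.446 0.607 -0.658
outer loop
vertex 2.9 4.222 -0.044
vertex 2.129 4.318 -0.478
vertex 2.453 4.806 0.192
endloop
endfacet
facet normal 0.323 -0.131 0.937
outer loop
vertex 2.9 4.222 -0.044
vertex 2.453 4.806 0.192
vertex 1.591 3.582 0.318
endloop
endfacet
facet normal 0.445 0.608 -0.658
outer loop
vertex 2.453 4.806 0.192
vertex 2.129 4.318 -0.478
vertex 1.762 5.022 -0.076
endloop
endfacet
facet normal -0.268 0.284 0.921
outer loop
vertex 2.453 4.806 0.192
vertex 1.762 5.022 -0.076
vertex 1.591 3.582 0.318
endloop
endfacet
facet normal 0.444 0.608 -0.658
outer loop
vertex 1.762 5.022 -0.076
vertex 2.129 4.318 -0.478
vertex 1.347 4.707 -0.647
endloop
endfacet
facet normal -0.843 0.233 0.485
outer loop
vertex 1.762 5.022 -0.076
vertex 1.347 4.707 -0.647
vertex 1.591 3.582 0.318
endloop
endfacet
facet normal 0.445 0.608 -0.658
outer loop
vertex 1.347 4.707 -0.647
vertex 2.129 4.318 -0.478
vertex 1.521 4.1 -1.09
endloop
endfacet
facet normal -0.968 -0.246 -0.043
outer loop
vertex 1.347 4.707 -0.647
vertex 1.521 4.1 -1.09
vertex 1.591 3.582 0.318
endloop
endfacet
facet normal 0.445 0.608 -0.658
outer loop
vertex 1.521 4.1 -1.09
vertex 2.129 4.318 -0.478
vertex 2.153 3.656 -1.073
endloop
endfacet
facet normal -0.550 -0.793 -0.264
outer loop
vertex 1.521 4.1 -1.09
vertex 2.153 3.656 -1.073
vertex 1.591 3.582 0.318
endloop
endfacet
facet normal 0.445 0.608 -0.658
outer loop
vertex 2.153 3.656 -1.073
vertex 2.129 4.318 -0.478
vertex 2.767 3.711 -0.607
endloop
endfacet
facet normal 0.099 -0.995 -0.013
outer loop
vertex 2.153 3.656 -1.073
vertex 2.767 3.711 -0.607
vertex 1.591 3.582 0.318
endloop
endfacet
facet normal 0.446 0.608 -0.657
outer loop
vertex 2.767 3.711 -0.607
vertex 2.129 4.318 -0.478
vertex 2.9 4.222 -0.044
endloop
endfacet
facet normal 0.487 -0.701 0.521
outer loop
vertex 2.767 3.711 -0.607
vertex 2.9 4.222 -0.044
vertex 1.591 3.582 0.318
endloop
endfacet

endsolid


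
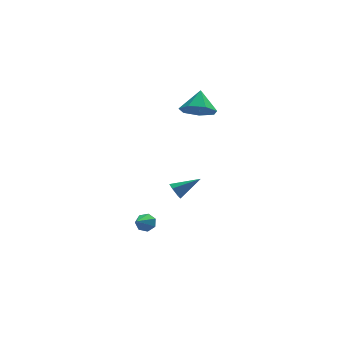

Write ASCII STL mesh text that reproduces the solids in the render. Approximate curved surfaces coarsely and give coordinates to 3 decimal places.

solid 
facet normal 0.464 0.700 -0.542
outer loop
vertex 0.456 0.379 -4.003
vertex 0.037 0.758 -3.872
vertex 0.53 0.652 -3.587
endloop
endfacet
facet normal 0.664 -0.674 0.324
outer loop
vertex 0.456 0.379 -4.003
vertex 0.53 0.652 -3.587
vertex -0.637 -0.258 -3.088
endloop
endfacet
facet normal 0.464 0.702 -0.541
outer loop
vertex 0.53 0.652 -3.587
vertex 0.037 0.758 -3.872
vertex 0.233 1.004 -3.385
endloop
endfacet
facet normal 0.464 -0.113 0.879
outer loop
vertex 0.53 0.652 -3.587
vertex 0.233 1.004 -3.385
vertex -0.637 -0.258 -3.088
endloop
endfacet
facet normal 0.465 0.701 -0.541
outer loop
vertex 0.233 1.004 -3.385
vertex 0.037 0.758 -3.872
vertex -0.212 1.172 -3.55
endloop
endfacet
facet normal -0.204 0.355 0.912
outer loop
vertex 0.233 1.004 -3.385
vertex -0.212 1.172 -3.55
vertex -0.637 -0.258 -3.088
endloop
endfacet
facet normal 0.465 0.701 -0.541
outer loop
vertex -0.212 1.172 -3.55
vertex 0.037 0.758 -3.872
vertex -0.47 1.028 -3.958
endloop
endfacet
facet normal -0.837 0.377 0.396
outer loop
vertex -0.212 1.172 -3.55
vertex -0.47 1.028 -3.958
vertex -0.637 -0.258 -3.088
endloop
endfacet
facet normal 0.465 0.701 -0.541
outer loop
vertex -0.47 1.028 -3.958
vertex 0.037 0.758 -3.872
vertex -0.346 0.681 -4.301
endloop
endfacet
facet normal -0.958 -0.065 -0.280
outer loop
vertex -0.47 1.028 -3.958
vertex -0.346 0.681 -4.301
vertex -0.637 -0.258 -3.088
endloop
endfacet
facet normal 0.465 0.701 -0.541
outer loop
vertex -0.346 0.681 -4.301
vertex 0.037 0.758 -3.872
vertex 0.066 0.392 -4.321
endloop
endfacet
facet normal -0.476 -0.637 -0.607
outer loop
vertex -0.346 0.681 -4.301
vertex 0.066 0.392 -4.321
vertex -0.637 -0.258 -3.088
endloop
endfacet
facet normal 0.465 0.701 -0.541
outer loop
vertex 0.066 0.392 -4.321
vertex 0.037 0.758 -3.872
vertex 0.456 0.379 -4.003
endloop
endfacet
facet normal 0.246 -0.908 -0.339
outer loop
vertex 0.066 0.392 -4.321
vertex 0.456 0.379 -4.003
vertex -0.637 -0.258 -3.088
endloop
endfacet
facet normal -0.881 -0.038 -0.472
outer loop
vertex 1.445 -0.416 -1.233
vertex 1.25 -0.718 -0.845
vertex 1.211 -0.191 -0.815
endloop
endfacet
facet normal 0.421 0.876 -0.236
outer loop
vertex 1.445 -0.416 -1.233
vertex 1.211 -0.191 -0.815
vertex 2.57 -0.662 -0.135
endloop
endfacet
facet normal -0.880 -0.038 -0.473
outer loop
vertex 1.211 -0.191 -0.815
vertex 1.25 -0.718 -0.845
vertex 1.015 -0.493 -0.426
endloop
endfacet
facet normal -0.027 0.796 0.605
outer loop
vertex 1.211 -0.191 -0.815
vertex 1.015 -0.493 -0.426
vertex 2.57 -0.662 -0.135
endloop
endfacet
facet normal -0.880 -0.038 -0.473
outer loop
vertex 1.015 -0.493 -0.426
vertex 1.25 -0.718 -0.845
vertex 1.054 -1.021 -0.456
endloop
endfacet
facet normal -0.191 -0.070 0.979
outer loop
vertex 1.015 -0.493 -0.426
vertex 1.054 -1.021 -0.456
vertex 2.57 -0.662 -0.135
endloop
endfacet
facet normal -0.880 -0.038 -0.473
outer loop
vertex 1.054 -1.021 -0.456
vertex 1.25 -0.718 -0.845
vertex 1.289 -1.246 -0.875
endloop
endfacet
facet normal 0.094 -0.854 0.511
outer loop
vertex 1.054 -1.021 -0.456
vertex 1.289 -1.246 -0.875
vertex 2.57 -0.662 -0.135
endloop
endfacet
facet normal -0.881 -0.038 -0.472
outer loop
vertex 1.289 -1.246 -0.875
vertex 1.25 -0.718 -0.845
vertex 1.484 -0.944 -1.263
endloop
endfacet
facet normal 0.542 -0.773 -0.329
outer loop
vertex 1.289 -1.246 -0.875
vertex 1.484 -0.944 -1.263
vertex 2.57 -0.662 -0.135
endloop
endfacet
facet normal -0.881 -0.038 -0.472
outer loop
vertex 1.484 -0.944 -1.263
vertex 1.25 -0.718 -0.845
vertex 1.445 -0.416 -1.233
endloop
endfacet
facet normal 0.706 0.092 -0.702
outer loop
vertex 1.484 -0.944 -1.263
vertex 1.445 -0.416 -1.233
vertex 2.57 -0.662 -0.135
endloop
endfacet
facet normal -0.244 -0.658 -0.713
outer loop
vertex 3.97 2.445 2.728
vertex 3.089 2.27 3.191
vertex 3.303 2.958 2.483
endloop
endfacet
facet normal 0.637 0.756 -0.151
outer loop
vertex 3.97 2.445 2.728
vertex 3.303 2.958 2.483
vertex 3.431 3.19 4.189
endloop
endfacet
facet normal -0.244 -0.658 -0.713
outer loop
vertex 3.303 2.958 2.483
vertex 3.089 2.27 3.191
vertex 2.475 2.953 2.771
endloop
endfacet
facet normal -0.051 0.990 -0.131
outer loop
vertex 3.303 2.958 2.483
vertex 2.475 2.953 2.771
vertex 3.431 3.19 4.189
endloop
endfacet
facet normal -0.244 -0.658 -0.713
outer loop
vertex 2.475 2.953 2.771
vertex 3.089 2.27 3.191
vertex 2.11 2.434 3.375
endloop
endfacet
facet normal -0.601 0.749 0.280
outer loop
vertex 2.475 2.953 2.771
vertex 2.11 2.434 3.375
vertex 3.431 3.19 4.189
endloop
endfacet
facet normal -0.244 -0.658 -0.713
outer loop
vertex 2.11 2.434 3.375
vertex 3.089 2.27 3.191
vertex 2.482 1.791 3.841
endloop
endfacet
facet normal -0.598 0.214 0.772
outer loop
vertex 2.11 2.434 3.375
vertex 2.482 1.791 3.841
vertex 3.431 3.19 4.189
endloop
endfacet
facet normal -0.244 -0.658 -0.713
outer loop
vertex 2.482 1.791 3.841
vertex 3.089 2.27 3.191
vertex 3.311 1.509 3.817
endloop
endfacet
facet normal -0.044 -0.213 0.976
outer loop
vertex 2.482 1.791 3.841
vertex 3.311 1.509 3.817
vertex 3.431 3.19 4.189
endloop
endfacet
facet normal -0.244 -0.658 -0.713
outer loop
vertex 3.311 1.509 3.817
vertex 3.089 2.27 3.191
vertex 3.973 1.8 3.322
endloop
endfacet
facet normal 0.643 -0.209 0.737
outer loop
vertex 3.311 1.509 3.817
vertex 3.973 1.8 3.322
vertex 3.431 3.19 4.189
endloop
endfacet
facet normal -0.244 -0.658 -0.713
outer loop
vertex 3.973 1.8 3.322
vertex 3.089 2.27 3.191
vertex 3.97 2.445 2.728
endloop
endfacet
facet normal 0.946 0.222 0.236
outer loop
vertex 3.973 1.8 3.322
vertex 3.97 2.445 2.728
vertex 3.431 3.19 4.189
endloop
endfacet

endsolid


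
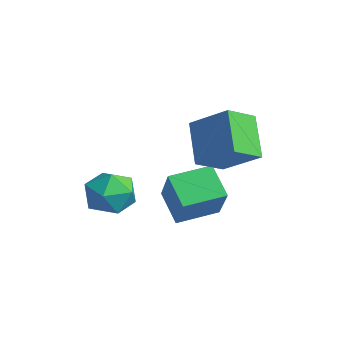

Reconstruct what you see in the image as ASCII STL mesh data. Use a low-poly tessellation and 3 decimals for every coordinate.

solid 
facet normal -0.778 0.029 0.628
outer loop
vertex 0.405 -1.937 -1.343
vertex 0.659 -0.273 -1.105
vertex -0.901 -1.503 -2.981
endloop
endfacet
facet normal -0.150 -0.979 -0.140
outer loop
vertex 0.281 -1.547 -3.935
vertex 0.405 -1.937 -1.343
vertex -0.901 -1.503 -2.981
endloop
endfacet
facet normal -0.778 0.029 0.628
outer loop
vertex -0.901 -1.503 -2.981
vertex 0.659 -0.273 -1.105
vertex -0.647 0.161 -2.743
endloop
endfacet
facet normal -0.610 0.203 -0.766
outer loop
vertex -0.647 0.161 -2.743
vertex 0.281 -1.547 -3.935
vertex -0.901 -1.503 -2.981
endloop
endfacet
facet normal 0.610 -0.203 0.766
outer loop
vertex 0.405 -1.937 -1.343
vertex 1.841 -0.317 -2.059
vertex 0.659 -0.273 -1.105
endloop
endfacet
facet normal -0.150 -0.979 -0.140
outer loop
vertex 1.587 -1.981 -2.297
vertex 0.405 -1.937 -1.343
vertex 0.281 -1.547 -3.935
endloop
endfacet
facet normal 0.610 -0.203 0.766
outer loop
vertex 1.587 -1.981 -2.297
vertex 1.841 -0.317 -2.059
vertex 0.405 -1.937 -1.343
endloop
endfacet
facet normal 0.150 0.979 0.140
outer loop
vertex 0.659 -0.273 -1.105
vertex 1.841 -0.317 -2.059
vertex -0.647 0.161 -2.743
endloop
endfacet
facet normal -0.610 0.203 -0.766
outer loop
vertex 0.535 0.117 -3.697
vertex 0.281 -1.547 -3.935
vertex -0.647 0.161 -2.743
endloop
endfacet
facet normal 0.150 0.979 0.140
outer loop
vertex -0.647 0.161 -2.743
vertex 1.841 -0.317 -2.059
vertex 0.535 0.117 -3.697
endloop
endfacet
facet normal 0.778 -0.029 -0.628
outer loop
vertex 0.535 0.117 -3.697
vertex 1.587 -1.981 -2.297
vertex 0.281 -1.547 -3.935
endloop
endfacet
facet normal 0.778 -0.029 -0.628
outer loop
vertex 1.841 -0.317 -2.059
vertex 1.587 -1.981 -2.297
vertex 0.535 0.117 -3.697
endloop
endfacet
facet normal -0.682 0.262 0.683
outer loop
vertex 0.71 0.32 1.583
vertex 0.501 1.597 0.885
vertex -0.653 -0.479 0.527
endloop
endfacet
facet normal 0.142 -0.869 0.475
outer loop
vertex 0.699 -0.997 -0.825
vertex 0.71 0.32 1.583
vertex -0.653 -0.479 0.527
endloop
endfacet
facet normal -0.683 0.262 0.682
outer loop
vertex -0.653 -0.479 0.527
vertex 0.501 1.597 0.885
vertex -0.861 0.798 -0.171
endloop
endfacet
facet normal -0.717 -0.421 -0.556
outer loop
vertex -0.861 0.798 -0.171
vertex 0.699 -0.997 -0.825
vertex -0.653 -0.479 0.527
endloop
endfacet
facet normal 0.717 0.421 0.556
outer loop
vertex 0.71 0.32 1.583
vertex 1.853 1.079 -0.467
vertex 0.501 1.597 0.885
endloop
endfacet
facet normal 0.142 -0.869 0.475
outer loop
vertex 2.061 -0.198 0.231
vertex 0.71 0.32 1.583
vertex 0.699 -0.997 -0.825
endloop
endfacet
facet normal 0.717 0.421 0.556
outer loop
vertex 2.061 -0.198 0.231
vertex 1.853 1.079 -0.467
vertex 0.71 0.32 1.583
endloop
endfacet
facet normal -0.142 0.869 -0.475
outer loop
vertex 0.501 1.597 0.885
vertex 1.853 1.079 -0.467
vertex -0.861 0.798 -0.171
endloop
endfacet
facet normal -0.717 -0.421 -0.555
outer loop
vertex 0.49 0.28 -1.523
vertex 0.699 -0.997 -0.825
vertex -0.861 0.798 -0.171
endloop
endfacet
facet normal -0.142 0.869 -0.474
outer loop
vertex -0.861 0.798 -0.171
vertex 1.853 1.079 -0.467
vertex 0.49 0.28 -1.523
endloop
endfacet
facet normal 0.683 -0.261 -0.683
outer loop
vertex 0.49 0.28 -1.523
vertex 2.061 -0.198 0.231
vertex 0.699 -0.997 -0.825
endloop
endfacet
facet normal 0.682 -0.262 -0.683
outer loop
vertex 1.853 1.079 -0.467
vertex 2.061 -0.198 0.231
vertex 0.49 0.28 -1.523
endloop
endfacet
facet normal -0.419 -0.290 0.860
outer loop
vertex -1.954 -3.351 -1.923
vertex -1.444 -4.327 -2.003
vertex -0.952 -3.488 -1.481
endloop
endfacet
facet normal -0.319 0.416 0.852
outer loop
vertex -1.954 -3.351 -1.923
vertex -0.952 -3.488 -1.481
vertex -1.192 -2.558 -2.025
endloop
endfacet
facet normal -0.671 0.682 0.291
outer loop
vertex -1.954 -3.351 -1.923
vertex -1.192 -2.558 -2.025
vertex -1.833 -2.822 -2.885
endloop
endfacet
facet normal -0.989 0.141 -0.047
outer loop
vertex -1.954 -3.351 -1.923
vertex -1.833 -2.822 -2.885
vertex -1.989 -3.915 -2.871
endloop
endfacet
facet normal -0.834 -0.461 0.305
outer loop
vertex -1.954 -3.351 -1.923
vertex -1.989 -3.915 -2.871
vertex -1.444 -4.327 -2.003
endloop
endfacet
facet normal 0.378 0.538 0.753
outer loop
vertex -1.192 -2.558 -2.025
vertex -0.952 -3.488 -1.481
vertex -0.211 -3.045 -2.169
endloop
endfacet
facet normal 0.214 -0.604 0.768
outer loop
vertex -0.952 -3.488 -1.481
vertex -1.444 -4.327 -2.003
vertex -0.367 -4.138 -2.155
endloop
endfacet
facet normal -0.456 -0.880 -0.131
outer loop
vertex -1.444 -4.327 -2.003
vertex -1.989 -3.915 -2.871
vertex -1.008 -4.402 -3.015
endloop
endfacet
facet normal -0.706 0.092 -0.702
outer loop
vertex -1.989 -3.915 -2.871
vertex -1.833 -2.822 -2.885
vertex -1.248 -3.472 -3.559
endloop
endfacet
facet normal -0.192 0.969 -0.154
outer loop
vertex -1.833 -2.822 -2.885
vertex -1.192 -2.558 -2.025
vertex -0.756 -2.633 -3.037
endloop
endfacet
facet normal 0.989 -0.141 0.047
outer loop
vertex -0.246 -3.609 -3.117
vertex -0.211 -3.045 -2.169
vertex -0.367 -4.138 -2.155
endloop
endfacet
facet normal 0.671 -0.682 -0.291
outer loop
vertex -0.246 -3.609 -3.117
vertex -0.367 -4.138 -2.155
vertex -1.008 -4.402 -3.015
endloop
endfacet
facet normal 0.319 -0.416 -0.852
outer loop
vertex -0.246 -3.609 -3.117
vertex -1.008 -4.402 -3.015
vertex -1.248 -3.472 -3.559
endloop
endfacet
facet normal 0.419 0.290 -0.860
outer loop
vertex -0.246 -3.609 -3.117
vertex -1.248 -3.472 -3.559
vertex -0.756 -2.633 -3.037
endloop
endfacet
facet normal 0.834 0.461 -0.305
outer loop
vertex -0.246 -3.609 -3.117
vertex -0.756 -2.633 -3.037
vertex -0.211 -3.045 -2.169
endloop
endfacet
facet normal 0.706 -0.092 0.702
outer loop
vertex -0.367 -4.138 -2.155
vertex -0.211 -3.045 -2.169
vertex -0.952 -3.488 -1.481
endloop
endfacet
facet normal 0.192 -0.969 0.154
outer loop
vertex -1.008 -4.402 -3.015
vertex -0.367 -4.138 -2.155
vertex -1.444 -4.327 -2.003
endloop
endfacet
facet normal -0.378 -0.538 -0.753
outer loop
vertex -1.248 -3.472 -3.559
vertex -1.008 -4.402 -3.015
vertex -1.989 -3.915 -2.871
endloop
endfacet
facet normal -0.214 0.604 -0.768
outer loop
vertex -0.756 -2.633 -3.037
vertex -1.248 -3.472 -3.559
vertex -1.833 -2.822 -2.885
endloop
endfacet
facet normal 0.456 0.880 0.131
outer loop
vertex -0.211 -3.045 -2.169
vertex -0.756 -2.633 -3.037
vertex -1.192 -2.558 -2.025
endloop
endfacet

endsolid


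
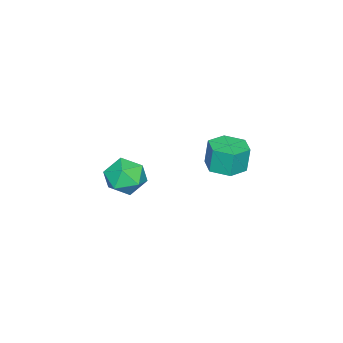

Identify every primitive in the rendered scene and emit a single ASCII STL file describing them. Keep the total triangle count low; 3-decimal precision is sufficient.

solid 
facet normal -0.053 0.165 0.985
outer loop
vertex 0.771 -1.006 -1.689
vertex 0.779 -2.074 -1.51
vertex 1.712 -1.525 -1.552
endloop
endfacet
facet normal 0.290 0.698 0.655
outer loop
vertex 0.771 -1.006 -1.689
vertex 1.712 -1.525 -1.552
vertex 1.618 -0.766 -2.319
endloop
endfacet
facet normal -0.152 0.974 0.167
outer loop
vertex 0.771 -1.006 -1.689
vertex 1.618 -0.766 -2.319
vertex 0.628 -0.846 -2.751
endloop
endfacet
facet normal -0.766 0.612 0.195
outer loop
vertex 0.771 -1.006 -1.689
vertex 0.628 -0.846 -2.751
vertex 0.11 -1.654 -2.251
endloop
endfacet
facet normal -0.705 0.112 0.700
outer loop
vertex 0.771 -1.006 -1.689
vertex 0.11 -1.654 -2.251
vertex 0.779 -2.074 -1.51
endloop
endfacet
facet normal 0.852 0.421 0.312
outer loop
vertex 1.618 -0.766 -2.319
vertex 1.712 -1.525 -1.552
vertex 2.15 -1.686 -2.529
endloop
endfacet
facet normal 0.298 -0.441 0.847
outer loop
vertex 1.712 -1.525 -1.552
vertex 0.779 -2.074 -1.51
vertex 1.632 -2.494 -2.029
endloop
endfacet
facet normal -0.758 -0.526 0.386
outer loop
vertex 0.779 -2.074 -1.51
vertex 0.11 -1.654 -2.251
vertex 0.642 -2.574 -2.461
endloop
endfacet
facet normal -0.857 0.283 -0.431
outer loop
vertex 0.11 -1.654 -2.251
vertex 0.628 -0.846 -2.751
vertex 0.548 -1.815 -3.228
endloop
endfacet
facet normal 0.138 0.868 -0.476
outer loop
vertex 0.628 -0.846 -2.751
vertex 1.618 -0.766 -2.319
vertex 1.481 -1.266 -3.27
endloop
endfacet
facet normal 0.766 -0.612 -0.195
outer loop
vertex 1.489 -2.334 -3.091
vertex 2.15 -1.686 -2.529
vertex 1.632 -2.494 -2.029
endloop
endfacet
facet normal 0.152 -0.974 -0.167
outer loop
vertex 1.489 -2.334 -3.091
vertex 1.632 -2.494 -2.029
vertex 0.642 -2.574 -2.461
endloop
endfacet
facet normal -0.290 -0.698 -0.655
outer loop
vertex 1.489 -2.334 -3.091
vertex 0.642 -2.574 -2.461
vertex 0.548 -1.815 -3.228
endloop
endfacet
facet normal 0.053 -0.165 -0.985
outer loop
vertex 1.489 -2.334 -3.091
vertex 0.548 -1.815 -3.228
vertex 1.481 -1.266 -3.27
endloop
endfacet
facet normal 0.705 -0.112 -0.700
outer loop
vertex 1.489 -2.334 -3.091
vertex 1.481 -1.266 -3.27
vertex 2.15 -1.686 -2.529
endloop
endfacet
facet normal 0.857 -0.283 0.431
outer loop
vertex 1.632 -2.494 -2.029
vertex 2.15 -1.686 -2.529
vertex 1.712 -1.525 -1.552
endloop
endfacet
facet normal -0.138 -0.868 0.476
outer loop
vertex 0.642 -2.574 -2.461
vertex 1.632 -2.494 -2.029
vertex 0.779 -2.074 -1.51
endloop
endfacet
facet normal -0.852 -0.421 -0.312
outer loop
vertex 0.548 -1.815 -3.228
vertex 0.642 -2.574 -2.461
vertex 0.11 -1.654 -2.251
endloop
endfacet
facet normal -0.298 0.441 -0.847
outer loop
vertex 1.481 -1.266 -3.27
vertex 0.548 -1.815 -3.228
vertex 0.628 -0.846 -2.751
endloop
endfacet
facet normal 0.758 0.526 -0.386
outer loop
vertex 2.15 -1.686 -2.529
vertex 1.481 -1.266 -3.27
vertex 1.618 -0.766 -2.319
endloop
endfacet
facet normal 0.099 -0.070 -0.993
outer loop
vertex 2.881 4.147 0.718
vertex 2.152 3.586 0.685
vertex 2.037 4.496 0.609
endloop
endfacet
facet normal 0.385 0.923 -0.026
outer loop
vertex 2.881 4.147 0.718
vertex 2.037 4.496 0.609
vertex 2.756 4.235 1.968
endloop
endfacet
facet normal 0.385 0.923 -0.026
outer loop
vertex 2.756 4.235 1.968
vertex 2.037 4.496 0.609
vertex 1.912 4.584 1.86
endloop
endfacet
facet normal -0.098 0.069 0.993
outer loop
vertex 2.756 4.235 1.968
vertex 1.912 4.584 1.86
vertex 2.028 3.674 1.935
endloop
endfacet
facet normal 0.099 -0.070 -0.993
outer loop
vertex 2.037 4.496 0.609
vertex 2.152 3.586 0.685
vertex 1.308 3.935 0.576
endloop
endfacet
facet normal -0.602 0.790 -0.116
outer loop
vertex 2.037 4.496 0.609
vertex 1.308 3.935 0.576
vertex 1.912 4.584 1.86
endloop
endfacet
facet normal -0.602 0.790 -0.116
outer loop
vertex 1.912 4.584 1.86
vertex 1.308 3.935 0.576
vertex 1.183 4.023 1.827
endloop
endfacet
facet normal -0.098 0.069 0.993
outer loop
vertex 1.912 4.584 1.86
vertex 1.183 4.023 1.827
vertex 2.028 3.674 1.935
endloop
endfacet
facet normal 0.099 -0.070 -0.993
outer loop
vertex 1.308 3.935 0.576
vertex 2.152 3.586 0.685
vertex 1.424 3.025 0.652
endloop
endfacet
facet normal -0.987 -0.133 -0.089
outer loop
vertex 1.308 3.935 0.576
vertex 1.424 3.025 0.652
vertex 1.183 4.023 1.827
endloop
endfacet
facet normal -0.987 -0.133 -0.089
outer loop
vertex 1.183 4.023 1.827
vertex 1.424 3.025 0.652
vertex 1.299 3.113 1.902
endloop
endfacet
facet normal -0.098 0.069 0.993
outer loop
vertex 1.183 4.023 1.827
vertex 1.299 3.113 1.902
vertex 2.028 3.674 1.935
endloop
endfacet
facet normal 0.098 -0.069 -0.993
outer loop
vertex 1.424 3.025 0.652
vertex 2.152 3.586 0.685
vertex 2.268 2.676 0.76
endloop
endfacet
facet normal -0.385 -0.923 0.026
outer loop
vertex 1.424 3.025 0.652
vertex 2.268 2.676 0.76
vertex 1.299 3.113 1.902
endloop
endfacet
facet normal -0.385 -0.923 0.026
outer loop
vertex 1.299 3.113 1.902
vertex 2.268 2.676 0.76
vertex 2.143 2.764 2.011
endloop
endfacet
facet normal -0.099 0.070 0.993
outer loop
vertex 1.299 3.113 1.902
vertex 2.143 2.764 2.011
vertex 2.028 3.674 1.935
endloop
endfacet
facet normal 0.098 -0.069 -0.993
outer loop
vertex 2.268 2.676 0.76
vertex 2.152 3.586 0.685
vertex 2.997 3.237 0.793
endloop
endfacet
facet normal 0.602 -0.790 0.116
outer loop
vertex 2.268 2.676 0.76
vertex 2.997 3.237 0.793
vertex 2.143 2.764 2.011
endloop
endfacet
facet normal 0.602 -0.790 0.116
outer loop
vertex 2.143 2.764 2.011
vertex 2.997 3.237 0.793
vertex 2.872 3.325 2.044
endloop
endfacet
facet normal -0.099 0.070 0.993
outer loop
vertex 2.143 2.764 2.011
vertex 2.872 3.325 2.044
vertex 2.028 3.674 1.935
endloop
endfacet
facet normal 0.098 -0.069 -0.993
outer loop
vertex 2.997 3.237 0.793
vertex 2.152 3.586 0.685
vertex 2.881 4.147 0.718
endloop
endfacet
facet normal 0.987 0.133 0.089
outer loop
vertex 2.997 3.237 0.793
vertex 2.881 4.147 0.718
vertex 2.872 3.325 2.044
endloop
endfacet
facet normal 0.987 0.133 0.089
outer loop
vertex 2.872 3.325 2.044
vertex 2.881 4.147 0.718
vertex 2.756 4.235 1.968
endloop
endfacet
facet normal -0.099 0.070 0.993
outer loop
vertex 2.872 3.325 2.044
vertex 2.756 4.235 1.968
vertex 2.028 3.674 1.935
endloop
endfacet

endsolid


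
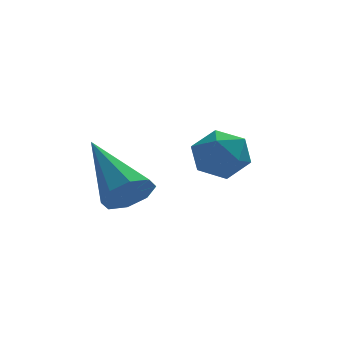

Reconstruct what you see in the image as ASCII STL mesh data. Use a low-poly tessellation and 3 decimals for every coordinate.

solid 
facet normal -0.747 -0.507 0.430
outer loop
vertex -0.733 0.224 0.719
vertex -0.477 -0.495 0.316
vertex -0.161 -0.3 1.095
endloop
endfacet
facet normal -0.530 0.029 0.847
outer loop
vertex -0.733 0.224 0.719
vertex -0.161 -0.3 1.095
vertex -0.053 0.554 1.133
endloop
endfacet
facet normal -0.602 0.638 0.481
outer loop
vertex -0.733 0.224 0.719
vertex -0.053 0.554 1.133
vertex -0.302 0.888 0.378
endloop
endfacet
facet normal -0.864 0.477 -0.164
outer loop
vertex -0.733 0.224 0.719
vertex -0.302 0.888 0.378
vertex -0.564 0.24 -0.127
endloop
endfacet
facet normal -0.953 -0.230 -0.195
outer loop
vertex -0.733 0.224 0.719
vertex -0.564 0.24 -0.127
vertex -0.477 -0.495 0.316
endloop
endfacet
facet normal 0.163 -0.064 0.984
outer loop
vertex -0.053 0.554 1.133
vertex -0.161 -0.3 1.095
vertex 0.624 0.04 0.987
endloop
endfacet
facet normal -0.187 -0.932 0.309
outer loop
vertex -0.161 -0.3 1.095
vertex -0.477 -0.495 0.316
vertex 0.362 -0.608 0.482
endloop
endfacet
facet normal -0.520 -0.485 -0.703
outer loop
vertex -0.477 -0.495 0.316
vertex -0.564 0.24 -0.127
vertex 0.113 -0.274 -0.273
endloop
endfacet
facet normal -0.375 0.659 -0.651
outer loop
vertex -0.564 0.24 -0.127
vertex -0.302 0.888 0.378
vertex 0.221 0.58 -0.235
endloop
endfacet
facet normal 0.046 0.919 0.391
outer loop
vertex -0.302 0.888 0.378
vertex -0.053 0.554 1.133
vertex 0.537 0.775 0.544
endloop
endfacet
facet normal 0.864 -0.477 0.164
outer loop
vertex 0.793 0.056 0.141
vertex 0.624 0.04 0.987
vertex 0.362 -0.608 0.482
endloop
endfacet
facet normal 0.602 -0.638 -0.481
outer loop
vertex 0.793 0.056 0.141
vertex 0.362 -0.608 0.482
vertex 0.113 -0.274 -0.273
endloop
endfacet
facet normal 0.530 -0.029 -0.847
outer loop
vertex 0.793 0.056 0.141
vertex 0.113 -0.274 -0.273
vertex 0.221 0.58 -0.235
endloop
endfacet
facet normal 0.747 0.507 -0.430
outer loop
vertex 0.793 0.056 0.141
vertex 0.221 0.58 -0.235
vertex 0.537 0.775 0.544
endloop
endfacet
facet normal 0.953 0.230 0.195
outer loop
vertex 0.793 0.056 0.141
vertex 0.537 0.775 0.544
vertex 0.624 0.04 0.987
endloop
endfacet
facet normal 0.375 -0.659 0.651
outer loop
vertex 0.362 -0.608 0.482
vertex 0.624 0.04 0.987
vertex -0.161 -0.3 1.095
endloop
endfacet
facet normal -0.046 -0.919 -0.391
outer loop
vertex 0.113 -0.274 -0.273
vertex 0.362 -0.608 0.482
vertex -0.477 -0.495 0.316
endloop
endfacet
facet normal -0.163 0.064 -0.984
outer loop
vertex 0.221 0.58 -0.235
vertex 0.113 -0.274 -0.273
vertex -0.564 0.24 -0.127
endloop
endfacet
facet normal 0.187 0.932 -0.309
outer loop
vertex 0.537 0.775 0.544
vertex 0.221 0.58 -0.235
vertex -0.302 0.888 0.378
endloop
endfacet
facet normal 0.520 0.485 0.703
outer loop
vertex 0.624 0.04 0.987
vertex 0.537 0.775 0.544
vertex -0.053 0.554 1.133
endloop
endfacet
facet normal 0.339 -0.780 -0.525
outer loop
vertex -2.148 -2.544 0.774
vertex -2.624 -2.392 0.241
vertex -1.937 -2.195 0.392
endloop
endfacet
facet normal 0.722 0.264 0.640
outer loop
vertex -2.148 -2.544 0.774
vertex -1.937 -2.195 0.392
vertex -3.356 -0.708 1.379
endloop
endfacet
facet normal 0.339 -0.780 -0.526
outer loop
vertex -1.937 -2.195 0.392
vertex -2.624 -2.392 0.241
vertex -2.128 -1.961 -0.078
endloop
endfacet
facet normal 0.735 0.677 0.038
outer loop
vertex -1.937 -2.195 0.392
vertex -2.128 -1.961 -0.078
vertex -3.356 -0.708 1.379
endloop
endfacet
facet normal 0.339 -0.780 -0.527
outer loop
vertex -2.128 -1.961 -0.078
vertex -2.624 -2.392 0.241
vertex -2.61 -1.979 -0.361
endloop
endfacet
facet normal 0.259 0.829 -0.495
outer loop
vertex -2.128 -1.961 -0.078
vertex -2.61 -1.979 -0.361
vertex -3.356 -0.708 1.379
endloop
endfacet
facet normal 0.339 -0.779 -0.527
outer loop
vertex -2.61 -1.979 -0.361
vertex -2.624 -2.392 0.241
vertex -3.099 -2.239 -0.291
endloop
endfacet
facet normal -0.429 0.632 -0.646
outer loop
vertex -2.61 -1.979 -0.361
vertex -3.099 -2.239 -0.291
vertex -3.356 -0.708 1.379
endloop
endfacet
facet normal 0.339 -0.779 -0.527
outer loop
vertex -3.099 -2.239 -0.291
vertex -2.624 -2.392 0.241
vertex -3.31 -2.589 0.091
endloop
endfacet
facet normal -0.924 0.201 -0.326
outer loop
vertex -3.099 -2.239 -0.291
vertex -3.31 -2.589 0.091
vertex -3.356 -0.708 1.379
endloop
endfacet
facet normal 0.339 -0.780 -0.526
outer loop
vertex -3.31 -2.589 0.091
vertex -2.624 -2.392 0.241
vertex -3.119 -2.823 0.561
endloop
endfacet
facet normal -0.938 -0.212 0.276
outer loop
vertex -3.31 -2.589 0.091
vertex -3.119 -2.823 0.561
vertex -3.356 -0.708 1.379
endloop
endfacet
facet normal 0.339 -0.780 -0.526
outer loop
vertex -3.119 -2.823 0.561
vertex -2.624 -2.392 0.241
vertex -2.637 -2.804 0.843
endloop
endfacet
facet normal -0.459 -0.365 0.810
outer loop
vertex -3.119 -2.823 0.561
vertex -2.637 -2.804 0.843
vertex -3.356 -0.708 1.379
endloop
endfacet
facet normal 0.340 -0.779 -0.526
outer loop
vertex -2.637 -2.804 0.843
vertex -2.624 -2.392 0.241
vertex -2.148 -2.544 0.774
endloop
endfacet
facet normal 0.225 -0.168 0.960
outer loop
vertex -2.637 -2.804 0.843
vertex -2.148 -2.544 0.774
vertex -3.356 -0.708 1.379
endloop
endfacet

endsolid


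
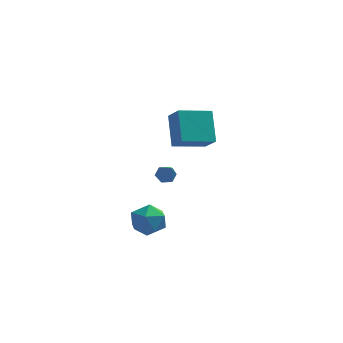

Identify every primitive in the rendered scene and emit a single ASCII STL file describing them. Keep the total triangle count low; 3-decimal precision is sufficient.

solid 
facet normal -0.471 0.610 -0.637
outer loop
vertex 2.011 1.43 3.697
vertex 3.756 2.371 3.307
vertex 2.401 0.034 2.07
endloop
endfacet
facet normal -0.864 -0.466 0.193
outer loop
vertex 3.084 -0.851 2.993
vertex 2.011 1.43 3.697
vertex 2.401 0.034 2.07
endloop
endfacet
facet normal -0.472 0.610 -0.636
outer loop
vertex 2.401 0.034 2.07
vertex 3.756 2.371 3.307
vertex 4.145 0.975 1.68
endloop
endfacet
facet normal 0.179 -0.641 -0.747
outer loop
vertex 4.145 0.975 1.68
vertex 3.084 -0.851 2.993
vertex 2.401 0.034 2.07
endloop
endfacet
facet normal -0.179 0.641 0.747
outer loop
vertex 2.011 1.43 3.697
vertex 4.439 1.486 4.23
vertex 3.756 2.371 3.307
endloop
endfacet
facet normal -0.864 -0.466 0.193
outer loop
vertex 2.695 0.545 4.62
vertex 2.011 1.43 3.697
vertex 3.084 -0.851 2.993
endloop
endfacet
facet normal -0.179 0.641 0.747
outer loop
vertex 2.695 0.545 4.62
vertex 4.439 1.486 4.23
vertex 2.011 1.43 3.697
endloop
endfacet
facet normal 0.864 0.465 -0.193
outer loop
vertex 3.756 2.371 3.307
vertex 4.439 1.486 4.23
vertex 4.145 0.975 1.68
endloop
endfacet
facet normal 0.179 -0.641 -0.747
outer loop
vertex 4.829 0.09 2.603
vertex 3.084 -0.851 2.993
vertex 4.145 0.975 1.68
endloop
endfacet
facet normal 0.863 0.466 -0.193
outer loop
vertex 4.145 0.975 1.68
vertex 4.439 1.486 4.23
vertex 4.829 0.09 2.603
endloop
endfacet
facet normal 0.471 -0.610 0.636
outer loop
vertex 4.829 0.09 2.603
vertex 2.695 0.545 4.62
vertex 3.084 -0.851 2.993
endloop
endfacet
facet normal 0.472 -0.610 0.637
outer loop
vertex 4.439 1.486 4.23
vertex 2.695 0.545 4.62
vertex 4.829 0.09 2.603
endloop
endfacet
facet normal -0.323 0.640 -0.697
outer loop
vertex 2.254 3.0 -1.837
vertex 1.664 2.757 -1.787
vertex 1.84 3.249 -1.417
endloop
endfacet
facet normal 0.757 0.434 0.489
outer loop
vertex 2.254 3.0 -1.837
vertex 1.84 3.249 -1.417
vertex 2.216 1.663 -0.593
endloop
endfacet
facet normal -0.322 0.640 -0.698
outer loop
vertex 1.84 3.249 -1.417
vertex 1.664 2.757 -1.787
vertex 1.25 3.006 -1.368
endloop
endfacet
facet normal -0.106 0.438 0.892
outer loop
vertex 1.84 3.249 -1.417
vertex 1.25 3.006 -1.368
vertex 2.216 1.663 -0.593
endloop
endfacet
facet normal -0.323 0.638 -0.699
outer loop
vertex 1.25 3.006 -1.368
vertex 1.664 2.757 -1.787
vertex 1.074 2.513 -1.737
endloop
endfacet
facet normal -0.762 -0.191 0.619
outer loop
vertex 1.25 3.006 -1.368
vertex 1.074 2.513 -1.737
vertex 2.216 1.663 -0.593
endloop
endfacet
facet normal -0.323 0.638 -0.699
outer loop
vertex 1.074 2.513 -1.737
vertex 1.664 2.757 -1.787
vertex 1.489 2.264 -2.156
endloop
endfacet
facet normal -0.557 -0.828 -0.059
outer loop
vertex 1.074 2.513 -1.737
vertex 1.489 2.264 -2.156
vertex 2.216 1.663 -0.593
endloop
endfacet
facet normal -0.322 0.638 -0.700
outer loop
vertex 1.489 2.264 -2.156
vertex 1.664 2.757 -1.787
vertex 2.079 2.507 -2.206
endloop
endfacet
facet normal 0.304 -0.833 -0.462
outer loop
vertex 1.489 2.264 -2.156
vertex 2.079 2.507 -2.206
vertex 2.216 1.663 -0.593
endloop
endfacet
facet normal -0.322 0.638 -0.700
outer loop
vertex 2.079 2.507 -2.206
vertex 1.664 2.757 -1.787
vertex 2.254 3.0 -1.837
endloop
endfacet
facet normal 0.962 -0.201 -0.187
outer loop
vertex 2.079 2.507 -2.206
vertex 2.254 3.0 -1.837
vertex 2.216 1.663 -0.593
endloop
endfacet
facet normal -0.907 0.406 0.111
outer loop
vertex 0.222 -0.304 -4.162
vertex 0.217 -0.626 -3.029
vertex 0.649 0.424 -3.341
endloop
endfacet
facet normal -0.533 0.751 -0.389
outer loop
vertex 0.222 -0.304 -4.162
vertex 0.649 0.424 -3.341
vertex 1.215 0.295 -4.366
endloop
endfacet
facet normal -0.352 0.279 -0.893
outer loop
vertex 0.222 -0.304 -4.162
vertex 1.215 0.295 -4.366
vertex 1.133 -0.835 -4.687
endloop
endfacet
facet normal -0.614 -0.357 -0.704
outer loop
vertex 0.222 -0.304 -4.162
vertex 1.133 -0.835 -4.687
vertex 0.516 -1.404 -3.861
endloop
endfacet
facet normal -0.957 -0.279 -0.083
outer loop
vertex 0.222 -0.304 -4.162
vertex 0.516 -1.404 -3.861
vertex 0.217 -0.626 -3.029
endloop
endfacet
facet normal 0.066 0.994 -0.088
outer loop
vertex 1.215 0.295 -4.366
vertex 0.649 0.424 -3.341
vertex 1.824 0.344 -3.359
endloop
endfacet
facet normal -0.538 0.436 0.722
outer loop
vertex 0.649 0.424 -3.341
vertex 0.217 -0.626 -3.029
vertex 1.207 -0.225 -2.533
endloop
endfacet
facet normal -0.618 -0.673 0.407
outer loop
vertex 0.217 -0.626 -3.029
vertex 0.516 -1.404 -3.861
vertex 1.125 -1.355 -2.854
endloop
endfacet
facet normal -0.064 -0.799 -0.598
outer loop
vertex 0.516 -1.404 -3.861
vertex 1.133 -0.835 -4.687
vertex 1.691 -1.484 -3.879
endloop
endfacet
facet normal 0.360 0.231 -0.904
outer loop
vertex 1.133 -0.835 -4.687
vertex 1.215 0.295 -4.366
vertex 2.123 -0.434 -4.191
endloop
endfacet
facet normal 0.614 0.357 0.704
outer loop
vertex 2.118 -0.756 -3.058
vertex 1.824 0.344 -3.359
vertex 1.207 -0.225 -2.533
endloop
endfacet
facet normal 0.352 -0.279 0.893
outer loop
vertex 2.118 -0.756 -3.058
vertex 1.207 -0.225 -2.533
vertex 1.125 -1.355 -2.854
endloop
endfacet
facet normal 0.533 -0.751 0.389
outer loop
vertex 2.118 -0.756 -3.058
vertex 1.125 -1.355 -2.854
vertex 1.691 -1.484 -3.879
endloop
endfacet
facet normal 0.907 -0.406 -0.111
outer loop
vertex 2.118 -0.756 -3.058
vertex 1.691 -1.484 -3.879
vertex 2.123 -0.434 -4.191
endloop
endfacet
facet normal 0.957 0.279 0.083
outer loop
vertex 2.118 -0.756 -3.058
vertex 2.123 -0.434 -4.191
vertex 1.824 0.344 -3.359
endloop
endfacet
facet normal 0.064 0.799 0.598
outer loop
vertex 1.207 -0.225 -2.533
vertex 1.824 0.344 -3.359
vertex 0.649 0.424 -3.341
endloop
endfacet
facet normal -0.360 -0.231 0.904
outer loop
vertex 1.125 -1.355 -2.854
vertex 1.207 -0.225 -2.533
vertex 0.217 -0.626 -3.029
endloop
endfacet
facet normal -0.066 -0.994 0.088
outer loop
vertex 1.691 -1.484 -3.879
vertex 1.125 -1.355 -2.854
vertex 0.516 -1.404 -3.861
endloop
endfacet
facet normal 0.538 -0.436 -0.722
outer loop
vertex 2.123 -0.434 -4.191
vertex 1.691 -1.484 -3.879
vertex 1.133 -0.835 -4.687
endloop
endfacet
facet normal 0.618 0.673 -0.407
outer loop
vertex 1.824 0.344 -3.359
vertex 2.123 -0.434 -4.191
vertex 1.215 0.295 -4.366
endloop
endfacet

endsolid


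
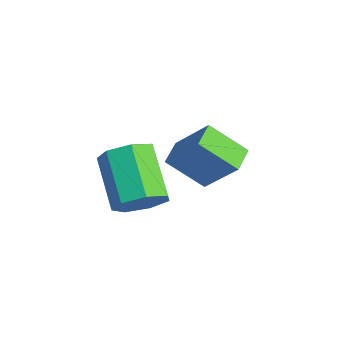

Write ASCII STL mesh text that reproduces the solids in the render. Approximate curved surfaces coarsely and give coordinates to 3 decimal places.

solid 
facet normal 0.823 -0.059 -0.565
outer loop
vertex 1.547 -0.713 1.835
vertex 1.006 -0.682 1.043
vertex 1.394 0.047 1.532
endloop
endfacet
facet normal 0.537 0.403 0.741
outer loop
vertex 1.547 -0.713 1.835
vertex 1.394 0.047 1.532
vertex -0.165 -0.588 3.009
endloop
endfacet
facet normal 0.537 0.403 0.741
outer loop
vertex -0.165 -0.588 3.009
vertex 1.394 0.047 1.532
vertex -0.318 0.172 2.706
endloop
endfacet
facet normal -0.823 0.059 0.565
outer loop
vertex -0.165 -0.588 3.009
vertex -0.318 0.172 2.706
vertex -0.706 -0.558 2.217
endloop
endfacet
facet normal 0.824 -0.060 -0.564
outer loop
vertex 1.394 0.047 1.532
vertex 1.006 -0.682 1.043
vertex 0.949 0.258 0.86
endloop
endfacet
facet normal 0.191 0.966 0.176
outer loop
vertex 1.394 0.047 1.532
vertex 0.949 0.258 0.86
vertex -0.318 0.172 2.706
endloop
endfacet
facet normal 0.191 0.966 0.176
outer loop
vertex -0.318 0.172 2.706
vertex 0.949 0.258 0.86
vertex -0.763 0.383 2.034
endloop
endfacet
facet normal -0.824 0.060 0.564
outer loop
vertex -0.318 0.172 2.706
vertex -0.763 0.383 2.034
vertex -0.706 -0.558 2.217
endloop
endfacet
facet normal 0.823 -0.060 -0.564
outer loop
vertex 0.949 0.258 0.86
vertex 1.006 -0.682 1.043
vertex 0.547 -0.239 0.326
endloop
endfacet
facet normal -0.298 0.800 -0.520
outer loop
vertex 0.949 0.258 0.86
vertex 0.547 -0.239 0.326
vertex -0.763 0.383 2.034
endloop
endfacet
facet normal -0.298 0.800 -0.520
outer loop
vertex -0.763 0.383 2.034
vertex 0.547 -0.239 0.326
vertex -1.165 -0.114 1.5
endloop
endfacet
facet normal -0.823 0.060 0.564
outer loop
vertex -0.763 0.383 2.034
vertex -1.165 -0.114 1.5
vertex -0.706 -0.558 2.217
endloop
endfacet
facet normal 0.824 -0.060 -0.564
outer loop
vertex 0.547 -0.239 0.326
vertex 1.006 -0.682 1.043
vertex 0.491 -1.07 0.332
endloop
endfacet
facet normal -0.564 0.032 -0.825
outer loop
vertex 0.547 -0.239 0.326
vertex 0.491 -1.07 0.332
vertex -1.165 -0.114 1.5
endloop
endfacet
facet normal -0.563 0.033 -0.826
outer loop
vertex -1.165 -0.114 1.5
vertex 0.491 -1.07 0.332
vertex -1.222 -0.945 1.506
endloop
endfacet
facet normal -0.823 0.061 0.564
outer loop
vertex -1.165 -0.114 1.5
vertex -1.222 -0.945 1.506
vertex -0.706 -0.558 2.217
endloop
endfacet
facet normal 0.824 -0.060 -0.564
outer loop
vertex 0.491 -1.07 0.332
vertex 1.006 -0.682 1.043
vertex 0.823 -1.609 0.874
endloop
endfacet
facet normal -0.404 -0.760 -0.509
outer loop
vertex 0.491 -1.07 0.332
vertex 0.823 -1.609 0.874
vertex -1.222 -0.945 1.506
endloop
endfacet
facet normal -0.404 -0.760 -0.509
outer loop
vertex -1.222 -0.945 1.506
vertex 0.823 -1.609 0.874
vertex -0.89 -1.484 2.048
endloop
endfacet
facet normal -0.823 0.061 0.564
outer loop
vertex -1.222 -0.945 1.506
vertex -0.89 -1.484 2.048
vertex -0.706 -0.558 2.217
endloop
endfacet
facet normal 0.823 -0.060 -0.564
outer loop
vertex 0.823 -1.609 0.874
vertex 1.006 -0.682 1.043
vertex 1.293 -1.45 1.543
endloop
endfacet
facet normal 0.059 -0.980 0.191
outer loop
vertex 0.823 -1.609 0.874
vertex 1.293 -1.45 1.543
vertex -0.89 -1.484 2.048
endloop
endfacet
facet normal 0.059 -0.980 0.190
outer loop
vertex -0.89 -1.484 2.048
vertex 1.293 -1.45 1.543
vertex -0.42 -1.326 2.717
endloop
endfacet
facet normal -0.823 0.061 0.564
outer loop
vertex -0.89 -1.484 2.048
vertex -0.42 -1.326 2.717
vertex -0.706 -0.558 2.217
endloop
endfacet
facet normal 0.823 -0.060 -0.565
outer loop
vertex 1.293 -1.45 1.543
vertex 1.006 -0.682 1.043
vertex 1.547 -0.713 1.835
endloop
endfacet
facet normal 0.479 -0.461 0.747
outer loop
vertex 1.293 -1.45 1.543
vertex 1.547 -0.713 1.835
vertex -0.42 -1.326 2.717
endloop
endfacet
facet normal 0.479 -0.461 0.747
outer loop
vertex -0.42 -1.326 2.717
vertex 1.547 -0.713 1.835
vertex -0.165 -0.588 3.009
endloop
endfacet
facet normal -0.823 0.061 0.565
outer loop
vertex -0.42 -1.326 2.717
vertex -0.165 -0.588 3.009
vertex -0.706 -0.558 2.217
endloop
endfacet
facet normal -0.419 -0.657 0.626
outer loop
vertex -0.967 1.982 1.685
vertex -1.727 2.65 1.877
vertex -2.01 1.226 0.194
endloop
endfacet
facet normal 0.738 -0.649 -0.187
outer loop
vertex -1.293 2.35 -0.877
vertex -0.967 1.982 1.685
vertex -2.01 1.226 0.194
endloop
endfacet
facet normal -0.419 -0.657 0.626
outer loop
vertex -2.01 1.226 0.194
vertex -1.727 2.65 1.877
vertex -2.77 1.894 0.386
endloop
endfacet
facet normal -0.529 -0.384 -0.757
outer loop
vertex -2.77 1.894 0.386
vertex -1.293 2.35 -0.877
vertex -2.01 1.226 0.194
endloop
endfacet
facet normal 0.529 0.384 0.757
outer loop
vertex -0.967 1.982 1.685
vertex -1.01 3.774 0.806
vertex -1.727 2.65 1.877
endloop
endfacet
facet normal 0.738 -0.649 -0.187
outer loop
vertex -0.25 3.106 0.614
vertex -0.967 1.982 1.685
vertex -1.293 2.35 -0.877
endloop
endfacet
facet normal 0.529 0.384 0.757
outer loop
vertex -0.25 3.106 0.614
vertex -1.01 3.774 0.806
vertex -0.967 1.982 1.685
endloop
endfacet
facet normal -0.738 0.649 0.187
outer loop
vertex -1.727 2.65 1.877
vertex -1.01 3.774 0.806
vertex -2.77 1.894 0.386
endloop
endfacet
facet normal -0.529 -0.384 -0.757
outer loop
vertex -2.053 3.018 -0.685
vertex -1.293 2.35 -0.877
vertex -2.77 1.894 0.386
endloop
endfacet
facet normal -0.738 0.649 0.187
outer loop
vertex -2.77 1.894 0.386
vertex -1.01 3.774 0.806
vertex -2.053 3.018 -0.685
endloop
endfacet
facet normal 0.419 0.657 -0.626
outer loop
vertex -2.053 3.018 -0.685
vertex -0.25 3.106 0.614
vertex -1.293 2.35 -0.877
endloop
endfacet
facet normal 0.419 0.657 -0.626
outer loop
vertex -1.01 3.774 0.806
vertex -0.25 3.106 0.614
vertex -2.053 3.018 -0.685
endloop
endfacet

endsolid
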